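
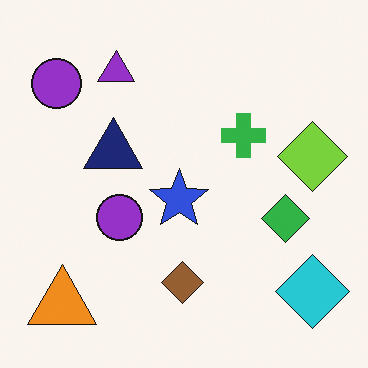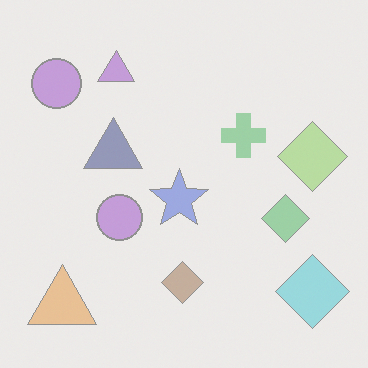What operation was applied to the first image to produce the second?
It was washed out (contrast reduced).

Tones are pushed toward mid-grey across the whole image — a global contrast change.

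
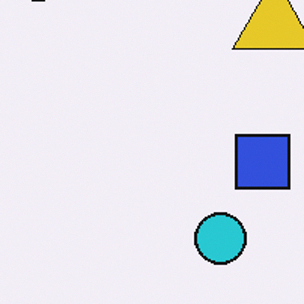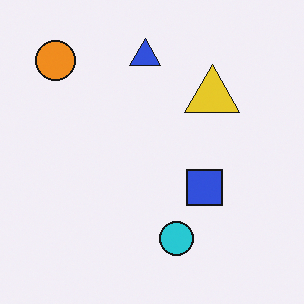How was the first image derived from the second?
This is the original image cropped to a modestly smaller region and rescaled.

The visible shapes are larger and the field of view is narrower; shapes near the original edges may be partly or wholly outside the frame — a crop-and-rescale.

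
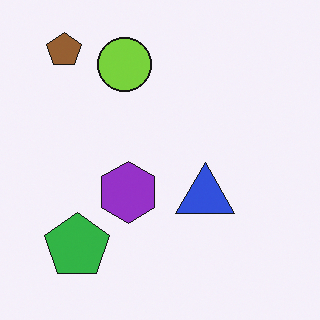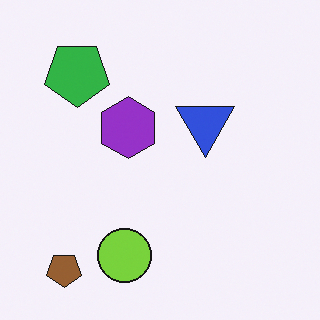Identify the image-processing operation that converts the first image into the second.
The transformation is: flipped vertically (top ↔ bottom).

The brown pentagon is in the top-left of the first image and the bottom-left of the second — shapes on opposite sides of the horizontal midline have swapped in a mirror flip.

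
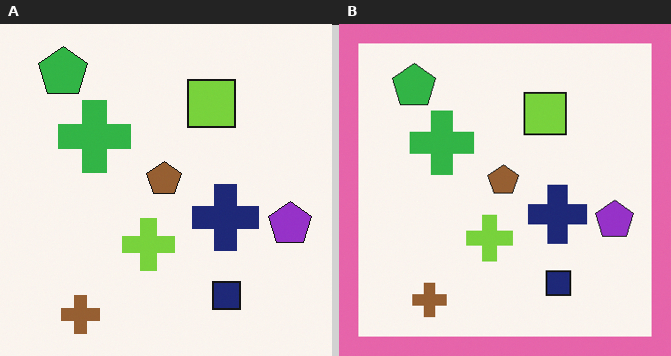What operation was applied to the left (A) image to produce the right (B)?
The image was framed with a pink border.

A solid pink frame runs around the edge of the right (B) image, with the content slightly shrunk inside it.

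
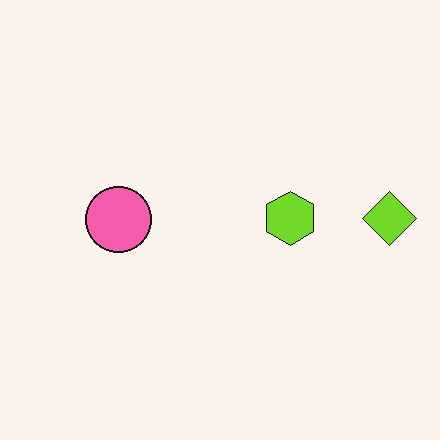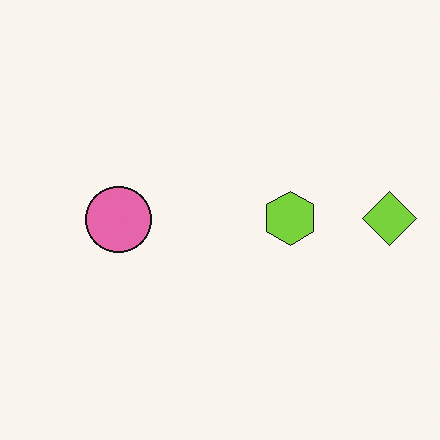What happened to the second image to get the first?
Slightly oversaturated.

All colors are more vivid — a global saturation change.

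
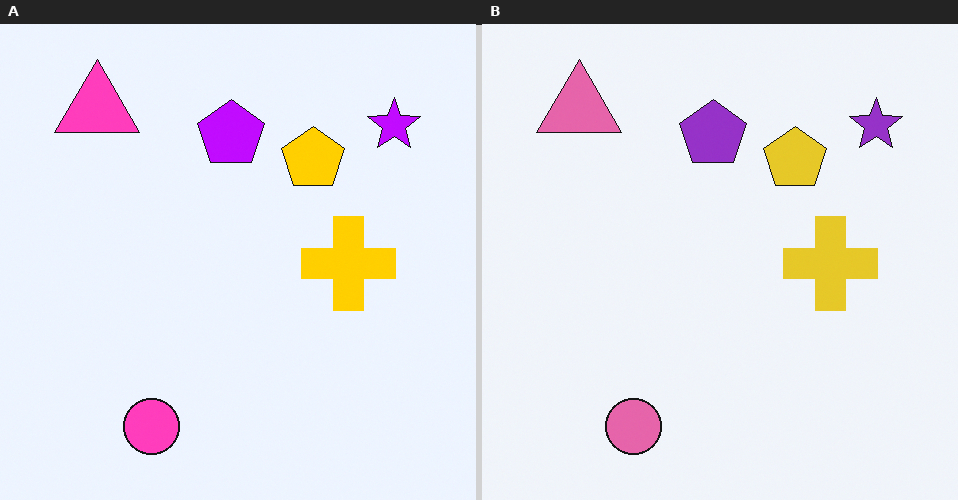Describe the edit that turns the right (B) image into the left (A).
The image was made much more vivid (saturation change).

All colors are more vivid — a global saturation change.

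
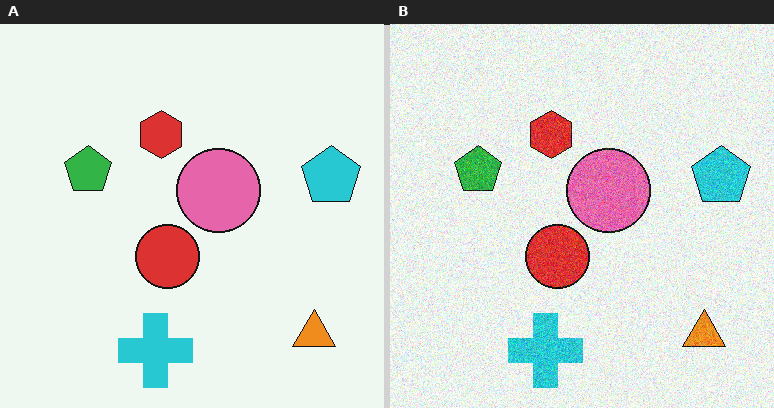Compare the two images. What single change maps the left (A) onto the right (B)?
The transformation is: degraded with visible gaussian noise.

Random speckle covers the whole image, including the flat background.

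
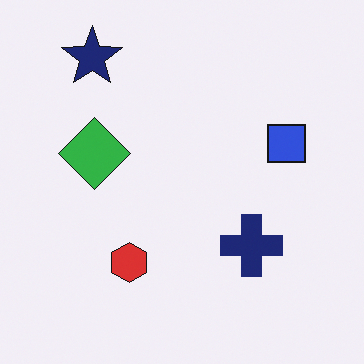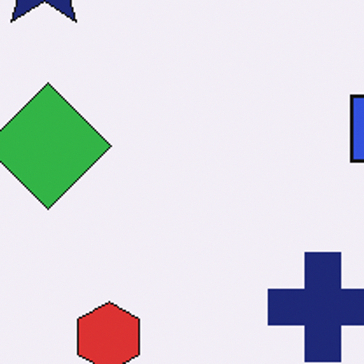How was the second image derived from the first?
The image was cropped to a noticeably smaller region and rescaled.

The visible shapes are larger and the field of view is narrower; shapes near the original edges may be partly or wholly outside the frame — a crop-and-rescale.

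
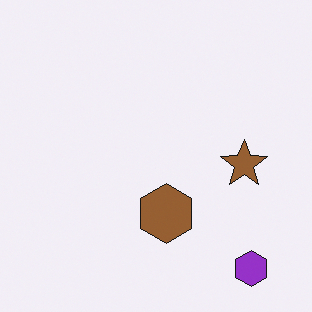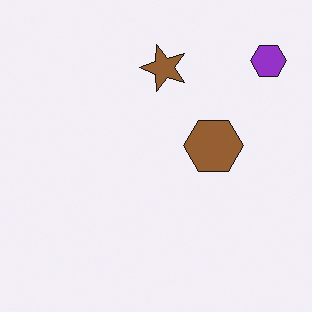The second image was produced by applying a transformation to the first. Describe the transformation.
Rotated 90° counter-clockwise.

The purple hexagon sits in the bottom-right of the first image and the top-right of the second — consistent with a whole-image 90° counter-clockwise rotation.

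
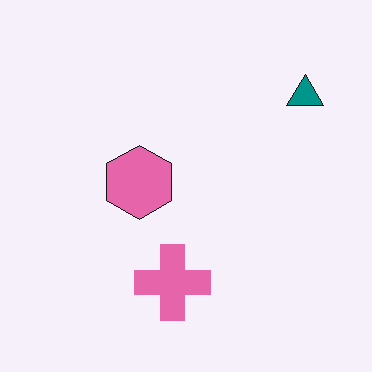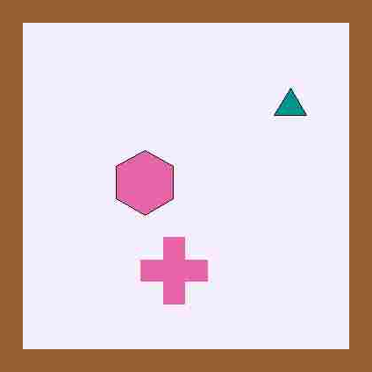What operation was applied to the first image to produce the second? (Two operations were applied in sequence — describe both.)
The second image is the first heavily JPEG-compressed with obvious blocking artifacts, then framed with a brown border.

Blocky 8×8 compression artifacts appear around shape edges and the flat background shows ringing — characteristic JPEG degradation. A solid brown frame runs around the edge of the second image, with the content slightly shrunk inside it.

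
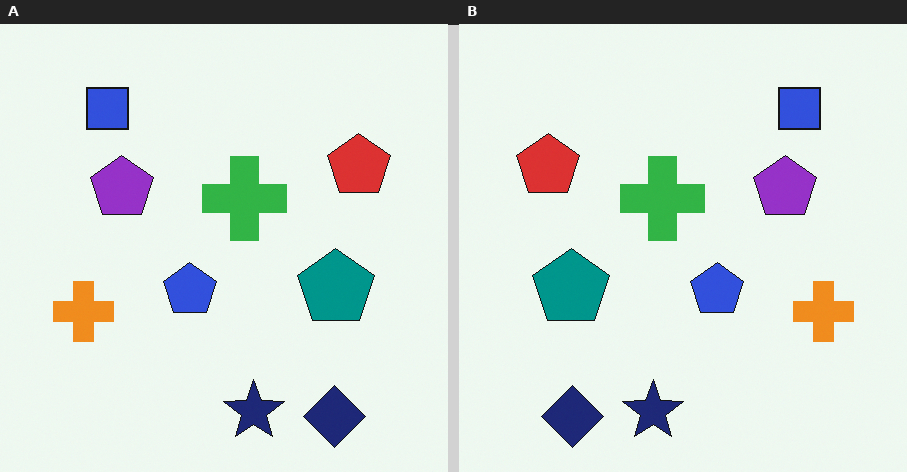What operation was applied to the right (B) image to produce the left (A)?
The transformation is: flipped horizontally (left ↔ right).

The orange cross is in the right of the right (B) image and the left of the left (A) — shapes on opposite sides of the vertical midline have swapped in a mirror flip.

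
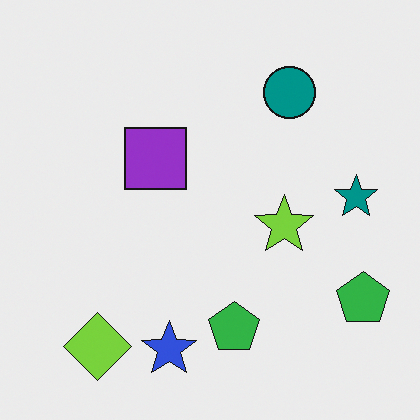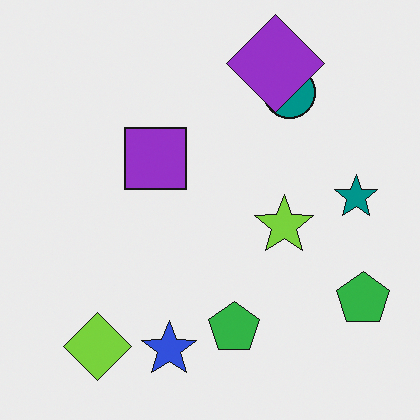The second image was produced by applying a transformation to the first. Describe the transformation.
The second image is the first overlaid with an additional purple diamond.

A purple diamond appears in the second image that is absent from the first.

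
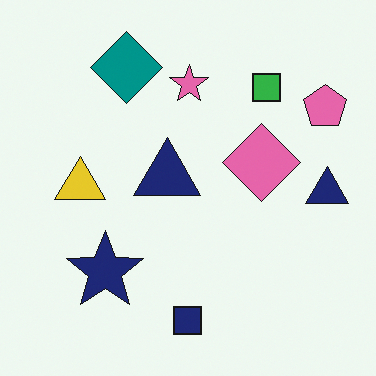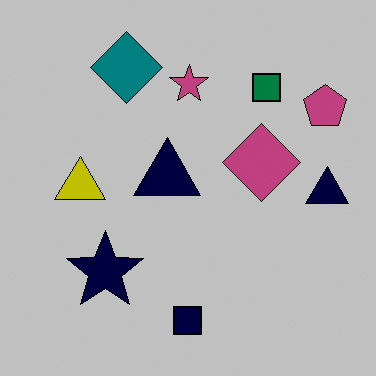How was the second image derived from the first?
This is the original image aggressively posterized.

Each flat color has snapped to a coarser quantized level — most visibly, the near-white background has dropped to a flat grey.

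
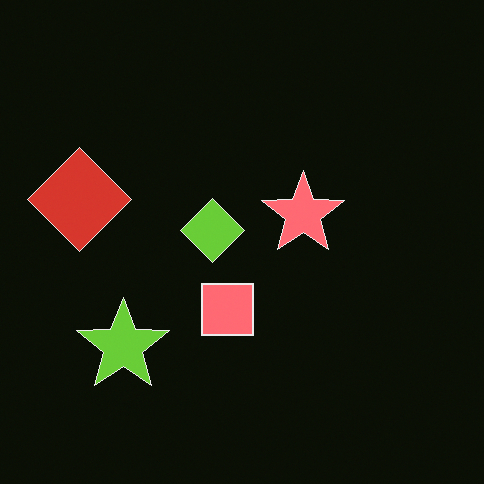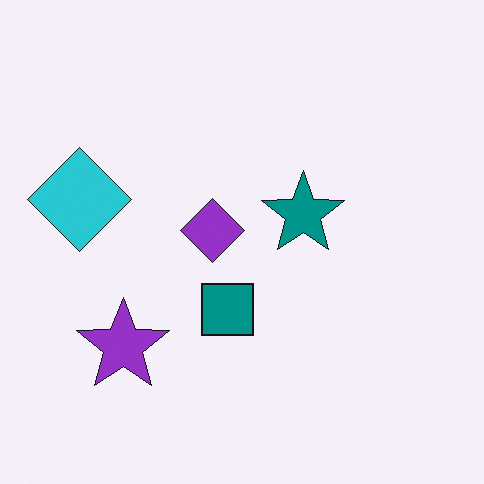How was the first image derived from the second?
It was color-inverted (negative).

The light background has become dark and every shape's color is its complement — a photographic negative.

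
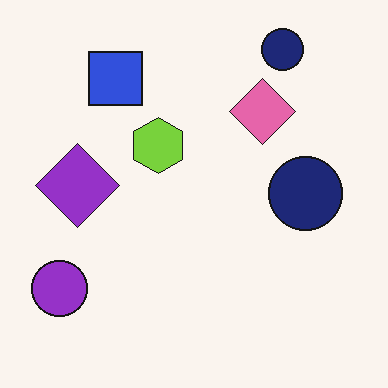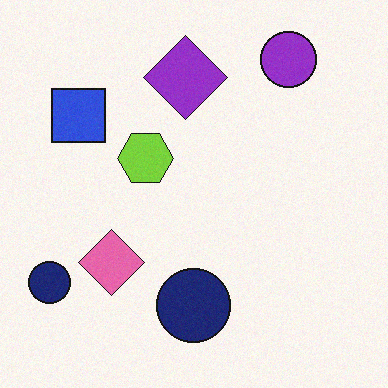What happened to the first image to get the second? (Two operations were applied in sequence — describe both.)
The transformation is: transposed (reflected across the top-left ↔ bottom-right diagonal), then degraded with subtle gaussian noise.

Shapes have swapped their row and column positions — what was in the top-right is now in the bottom-left — a diagonal reflection. Random speckle covers the whole image, including the flat background.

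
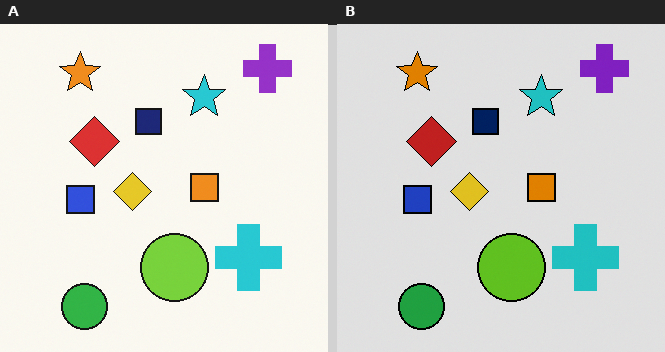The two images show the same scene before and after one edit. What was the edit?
It was moderately posterized.

Each flat color has snapped to a coarser quantized level — most visibly, the near-white background has dropped to a flat grey.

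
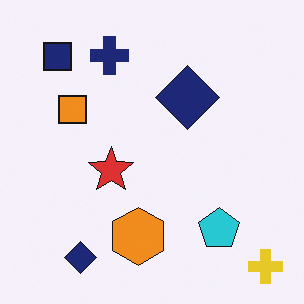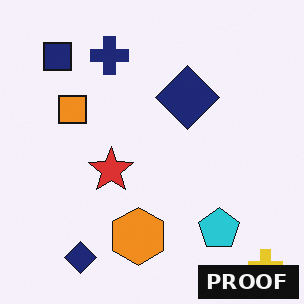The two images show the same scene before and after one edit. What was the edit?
It was watermarked with the text "PROOF" in the lower-right corner.

A dark label reading "PROOF" appears in the lower-right corner.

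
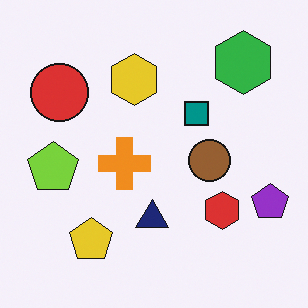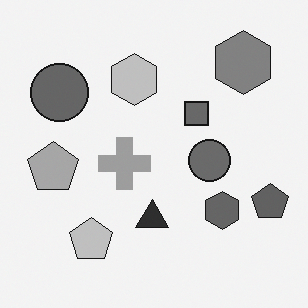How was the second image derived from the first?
Converted to grayscale.

All color is removed — every shape is now a shade of grey.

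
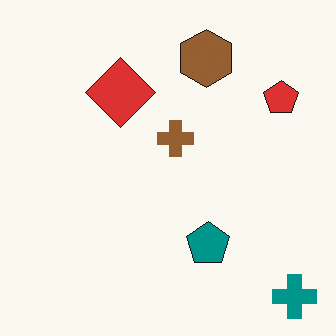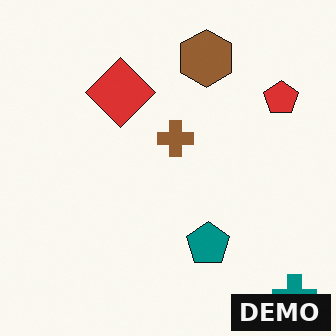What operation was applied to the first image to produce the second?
Watermarked with the text "DEMO" in the lower-right corner.

A dark label reading "DEMO" appears in the lower-right corner.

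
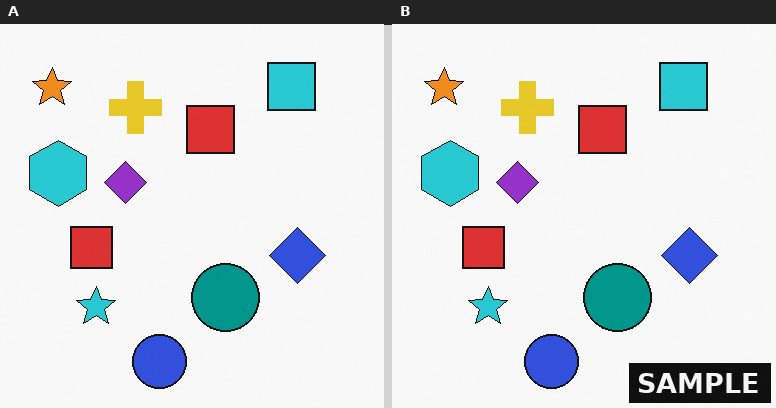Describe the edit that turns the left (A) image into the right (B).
It was watermarked with the text "SAMPLE" in the lower-right corner.

A dark label reading "SAMPLE" appears in the lower-right corner.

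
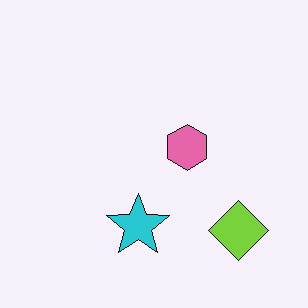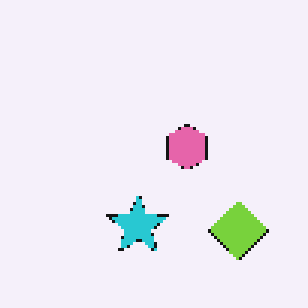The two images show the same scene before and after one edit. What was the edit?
The second image is the first mildly pixelated.

Shapes are reduced to large square blocks; fine edges and outlines are lost — a downscale-then-upscale (mosaic) effect.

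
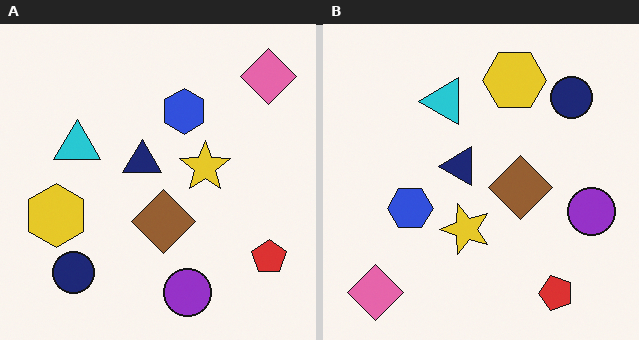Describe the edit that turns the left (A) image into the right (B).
Transposed (reflected across the top-left ↔ bottom-right diagonal).

Shapes have swapped their row and column positions — what was in the top-right is now in the bottom-left — a diagonal reflection.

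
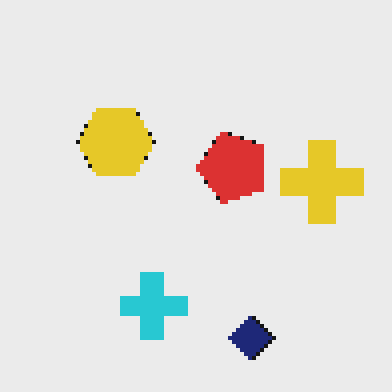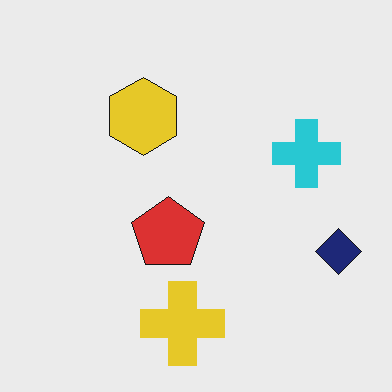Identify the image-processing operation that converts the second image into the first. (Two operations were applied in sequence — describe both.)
The transformation is: lightly pixelated (a mild mosaic effect), then transposed (reflected across the top-left ↔ bottom-right diagonal).

Shapes are reduced to large square blocks; fine edges and outlines are lost — a downscale-then-upscale (mosaic) effect. Shapes have swapped their row and column positions — what was in the top-right is now in the bottom-left — a diagonal reflection.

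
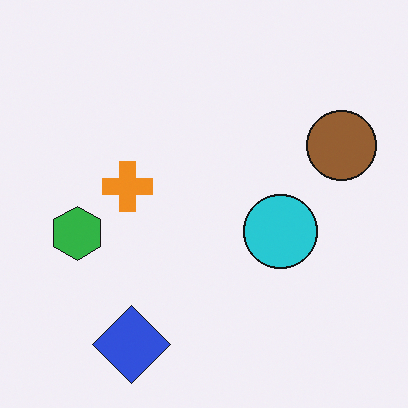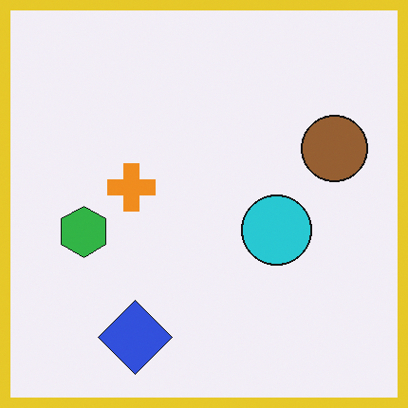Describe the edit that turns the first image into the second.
The second image is the first framed with a yellow border.

A solid yellow frame runs around the edge of the second image, with the content slightly shrunk inside it.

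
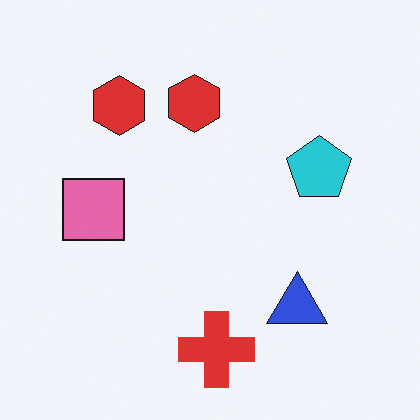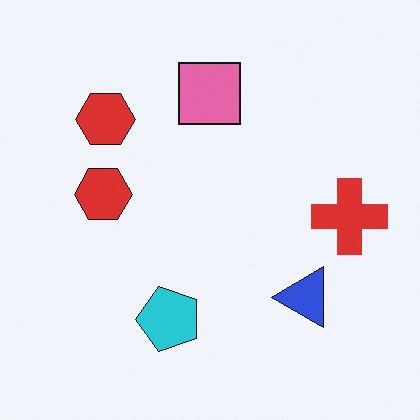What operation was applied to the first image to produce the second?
The transformation is: transposed (reflected across the top-left ↔ bottom-right diagonal).

Shapes have swapped their row and column positions — what was in the top-right is now in the bottom-left — a diagonal reflection.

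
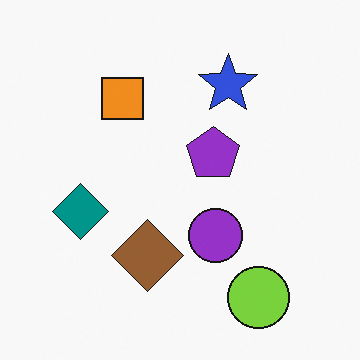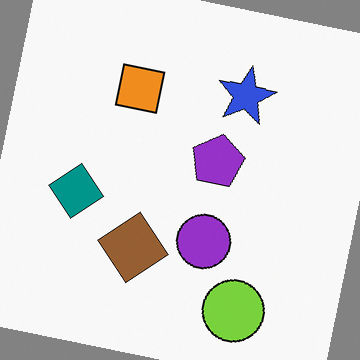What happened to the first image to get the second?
The image was rotated clockwise by a slight angle.

Every shape is tilted by the same angle and the image corners show triangular fill wedges — a whole-image rotation by a non-right angle.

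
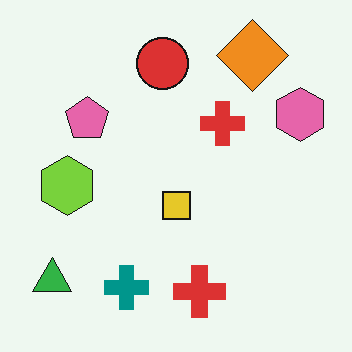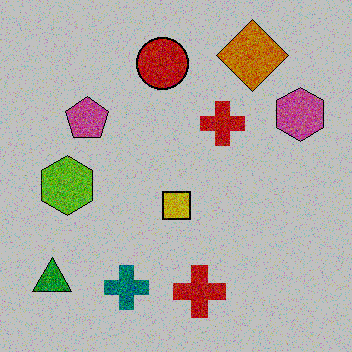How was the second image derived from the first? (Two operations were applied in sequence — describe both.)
The second image is the first degraded with heavy additive noise, then heavily posterized to just a handful of flat colors.

Random speckle covers the whole image, including the flat background. Each flat color has snapped to a coarser quantized level — most visibly, the near-white background has dropped to a flat grey.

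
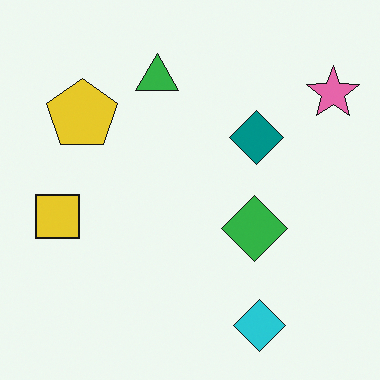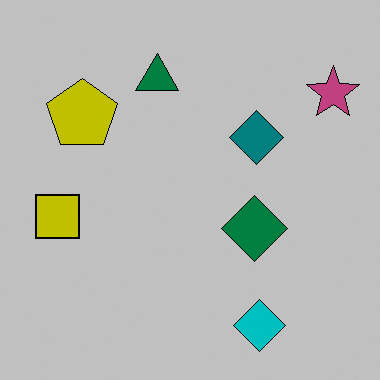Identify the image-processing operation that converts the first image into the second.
This is the original image aggressively posterized.

Each flat color has snapped to a coarser quantized level — most visibly, the near-white background has dropped to a flat grey.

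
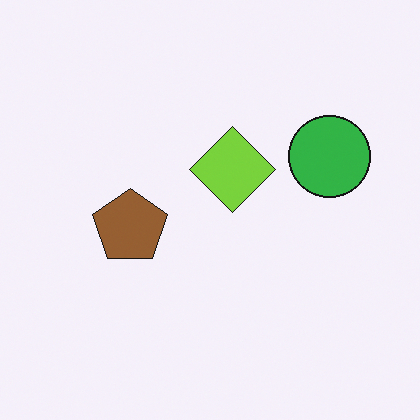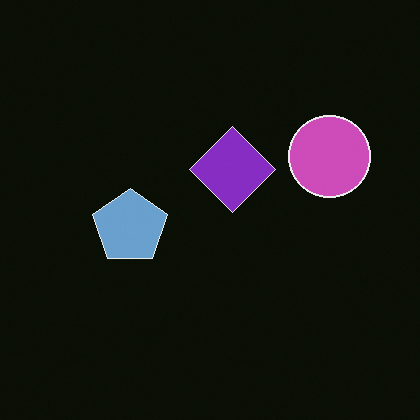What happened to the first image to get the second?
This is the original image color-inverted (negative).

The light background has become dark and every shape's color is its complement — a photographic negative.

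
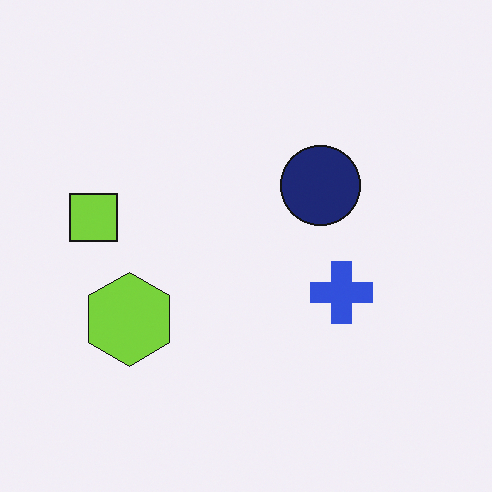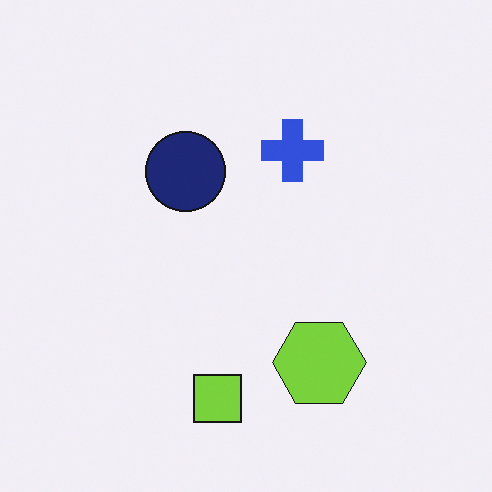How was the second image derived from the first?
The image was rotated 90° counter-clockwise.

The lime square sits in the left of the first image and the bottom of the second — consistent with a whole-image 90° counter-clockwise rotation.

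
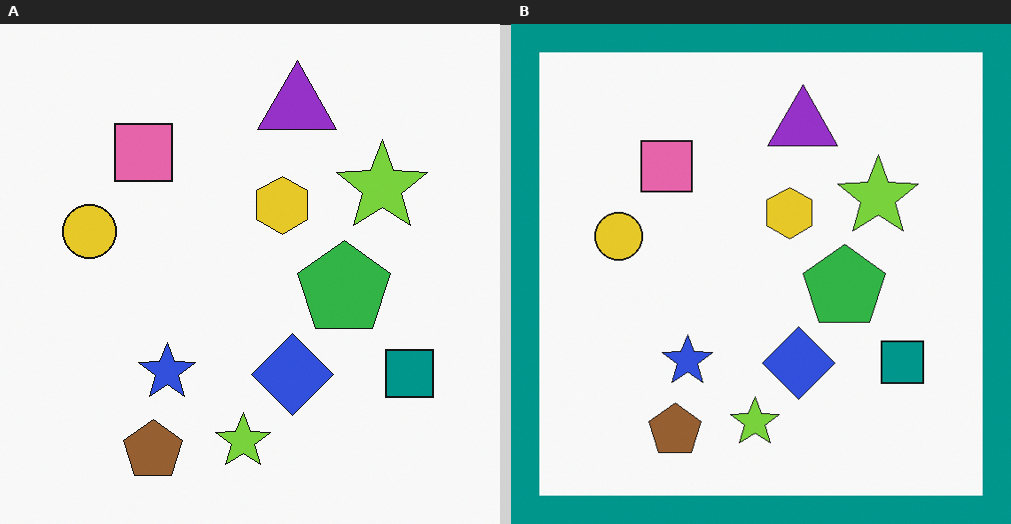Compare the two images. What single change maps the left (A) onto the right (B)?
The image was framed with a teal border.

A solid teal frame runs around the edge of the right (B) image, with the content slightly shrunk inside it.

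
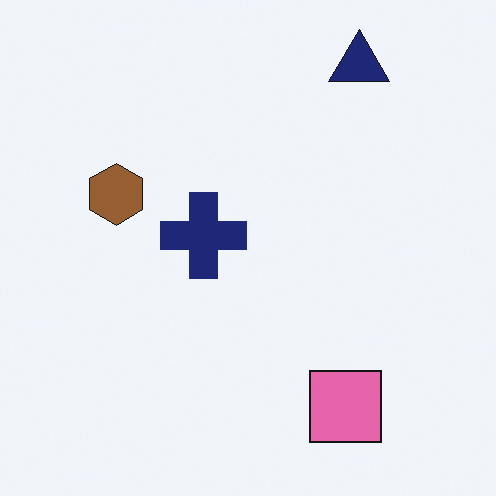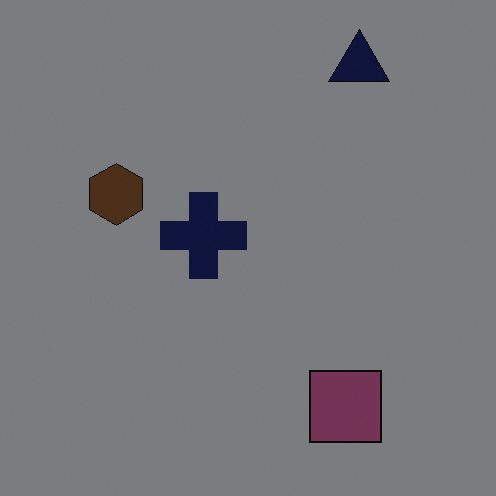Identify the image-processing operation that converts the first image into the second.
Darkened a lot.

Every pixel — background and shapes alike — is uniformly darkened.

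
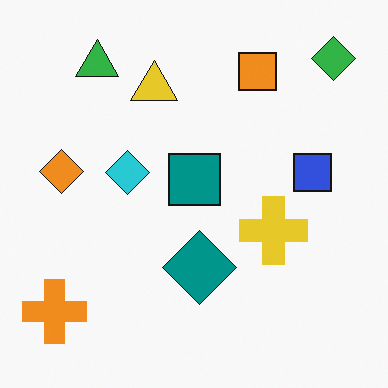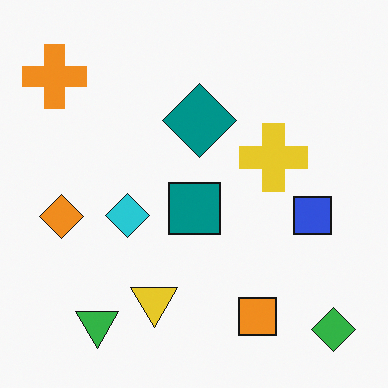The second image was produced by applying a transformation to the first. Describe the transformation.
It was flipped vertically (top ↔ bottom).

The green diamond is in the top-right of the first image and the bottom-right of the second — shapes on opposite sides of the horizontal midline have swapped in a mirror flip.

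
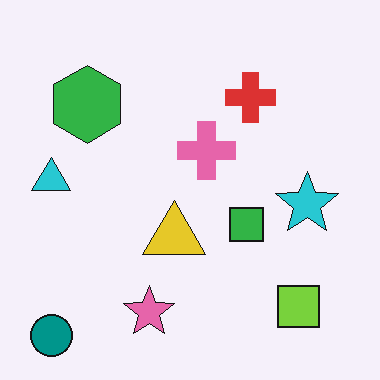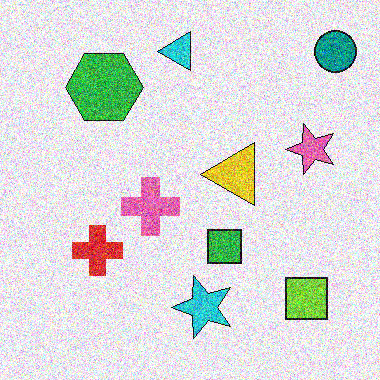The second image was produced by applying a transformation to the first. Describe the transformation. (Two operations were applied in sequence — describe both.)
This is the original image degraded with strong gaussian noise, then transposed (reflected across the top-left ↔ bottom-right diagonal).

Random speckle covers the whole image, including the flat background. Shapes have swapped their row and column positions — what was in the top-right is now in the bottom-left — a diagonal reflection.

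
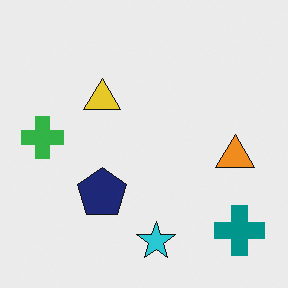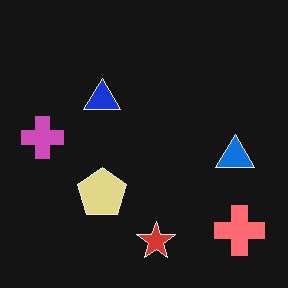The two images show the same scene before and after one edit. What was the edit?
The image was color-inverted (negative).

The light background has become dark and every shape's color is its complement — a photographic negative.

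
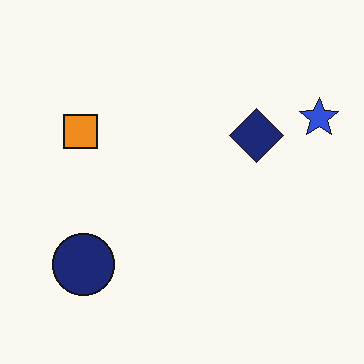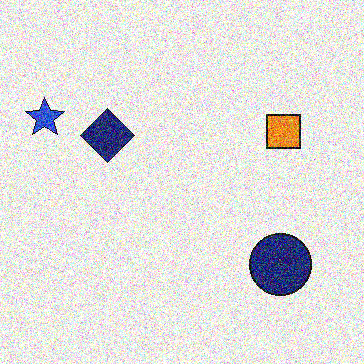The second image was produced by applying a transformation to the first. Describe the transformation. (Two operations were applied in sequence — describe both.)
Flipped horizontally (left ↔ right), then degraded with strong gaussian noise.

The blue star is in the top-right of the first image and the top-left of the second — shapes on opposite sides of the vertical midline have swapped in a mirror flip. Random speckle covers the whole image, including the flat background.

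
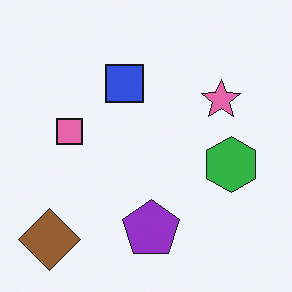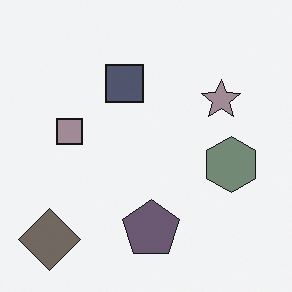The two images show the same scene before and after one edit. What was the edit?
This is the original image heavily desaturated.

All colors are more muted and greyish — a global saturation change.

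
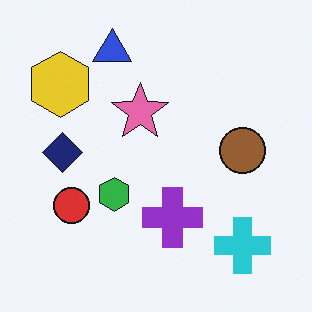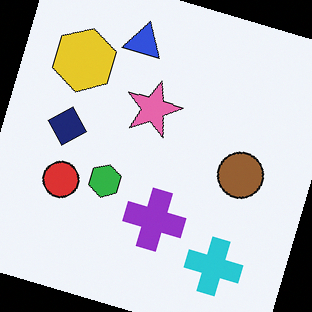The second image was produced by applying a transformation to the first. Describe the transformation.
The image was rotated clockwise by a clearly visible amount.

Every shape is tilted by the same angle and the image corners show triangular fill wedges — a whole-image rotation by a non-right angle.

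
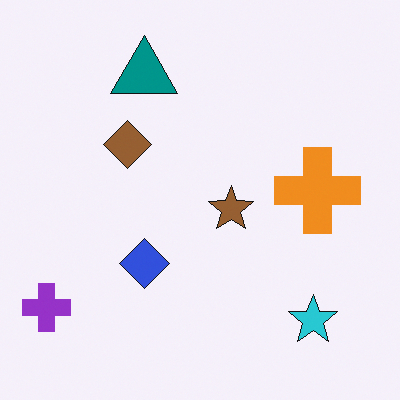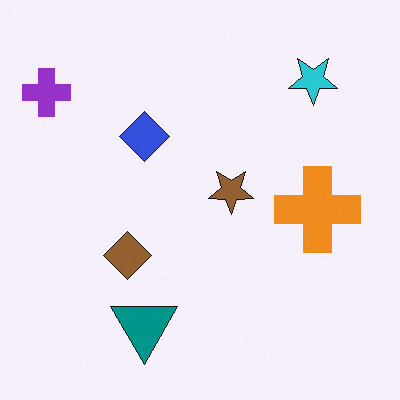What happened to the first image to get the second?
The transformation is: flipped vertically (top ↔ bottom).

The teal triangle is in the top of the first image and the bottom of the second — shapes on opposite sides of the horizontal midline have swapped in a mirror flip.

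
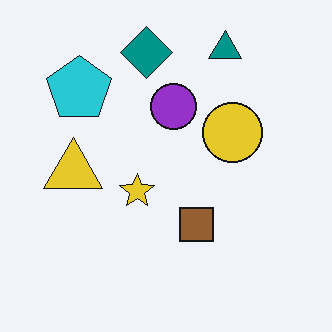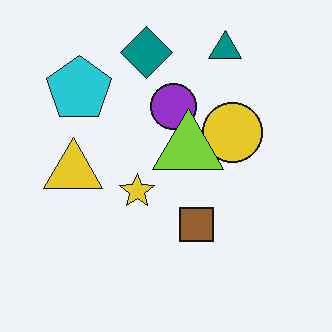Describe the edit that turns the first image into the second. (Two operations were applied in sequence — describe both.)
The image was JPEG-compressed with visible artifacts, then overlaid with an additional lime triangle.

Blocky 8×8 compression artifacts appear around shape edges and the flat background shows ringing — characteristic JPEG degradation. A lime triangle appears in the second image that is absent from the first.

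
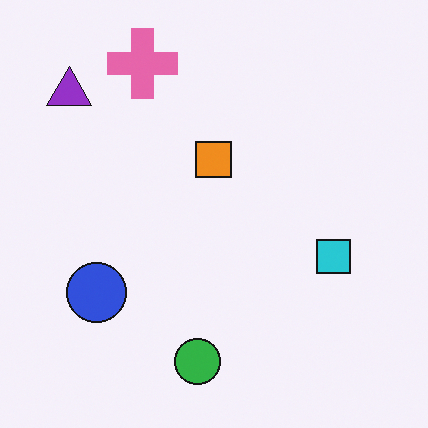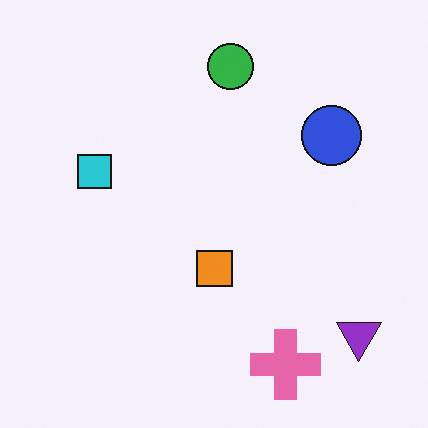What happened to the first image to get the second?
The second image is the first rotated 180°.

The purple triangle sits in the top-left of the first image and the bottom-right of the second — consistent with a whole-image 180° rotation.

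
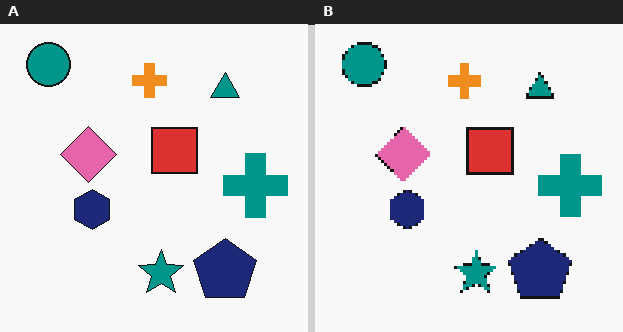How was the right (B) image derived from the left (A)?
It was lightly pixelated (a mild mosaic effect).

Shapes are reduced to large square blocks; fine edges and outlines are lost — a downscale-then-upscale (mosaic) effect.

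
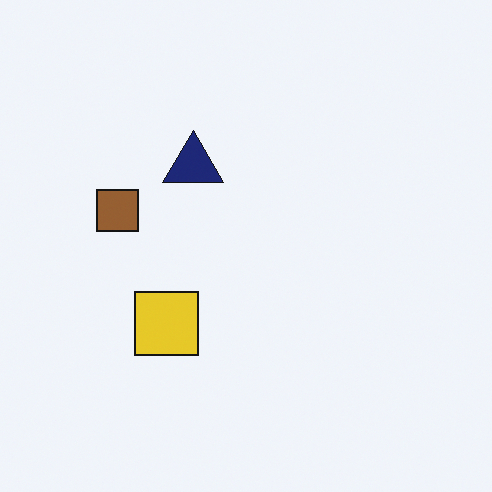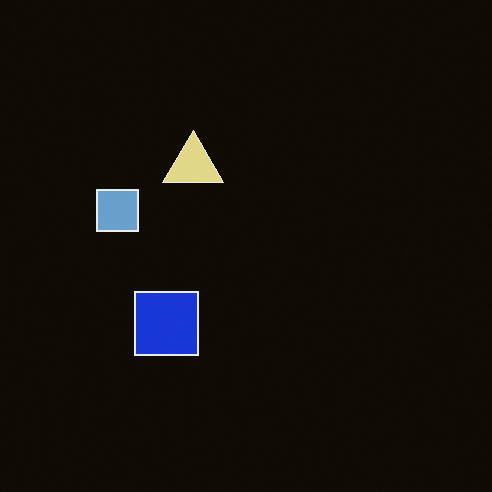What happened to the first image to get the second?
The second image is the first color-inverted (negative).

The light background has become dark and every shape's color is its complement — a photographic negative.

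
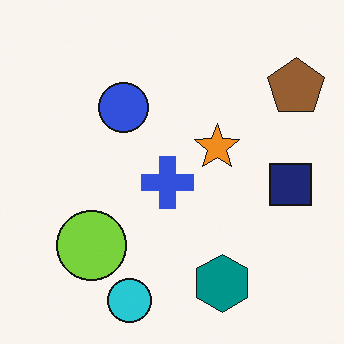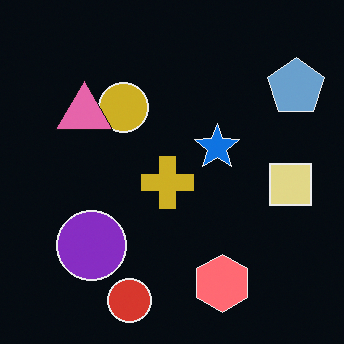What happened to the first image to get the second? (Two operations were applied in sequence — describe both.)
The second image is the first color-inverted (negative), then overlaid with an additional pink triangle.

The light background has become dark and every shape's color is its complement — a photographic negative. A pink triangle appears in the second image that is absent from the first.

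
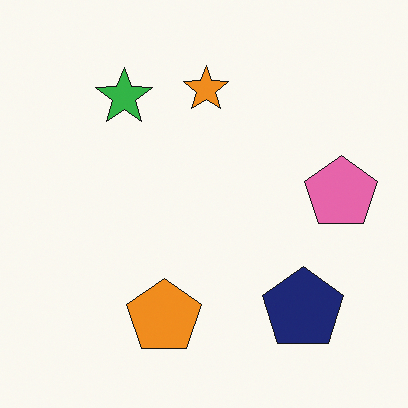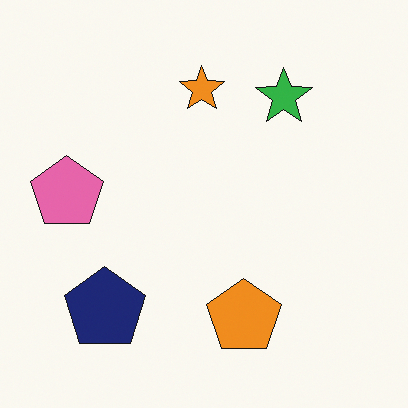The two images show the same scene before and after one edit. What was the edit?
Flipped horizontally (left ↔ right).

The pink pentagon is in the right of the first image and the left of the second — shapes on opposite sides of the vertical midline have swapped in a mirror flip.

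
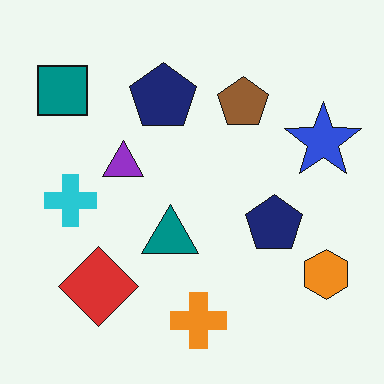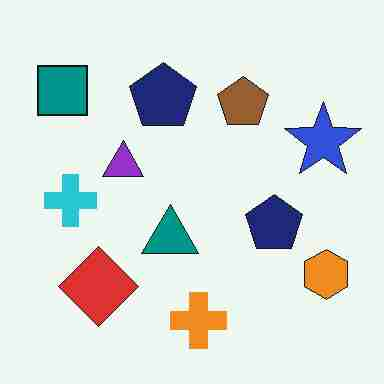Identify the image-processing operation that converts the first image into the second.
The second image is the first heavily JPEG-compressed with obvious blocking artifacts.

Blocky 8×8 compression artifacts appear around shape edges and the flat background shows ringing — characteristic JPEG degradation.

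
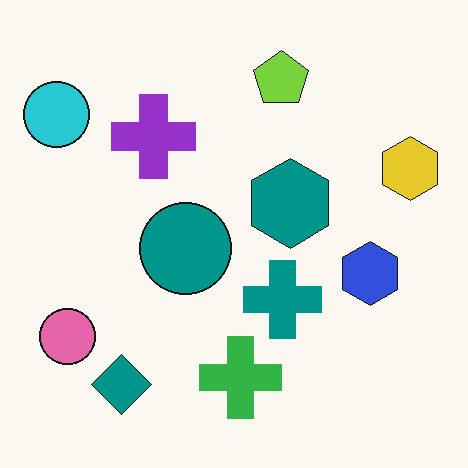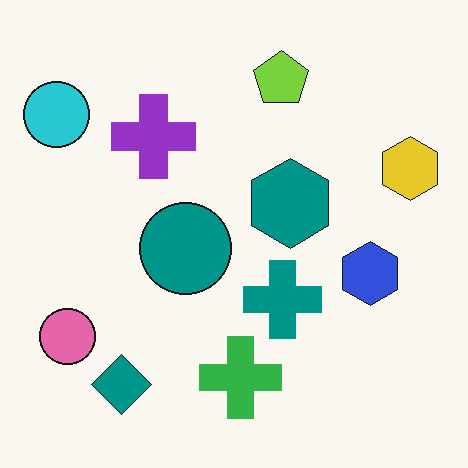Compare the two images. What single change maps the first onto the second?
The second image is the first JPEG-compressed with visible artifacts.

Blocky 8×8 compression artifacts appear around shape edges and the flat background shows ringing — characteristic JPEG degradation.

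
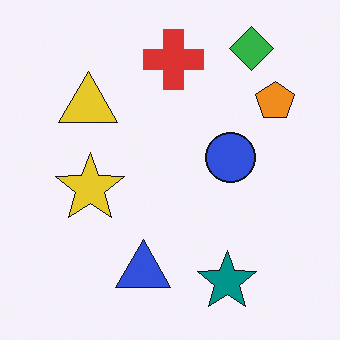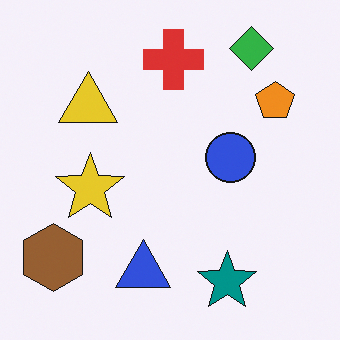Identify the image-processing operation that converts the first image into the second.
Overlaid with an additional brown hexagon.

A brown hexagon appears in the second image that is absent from the first.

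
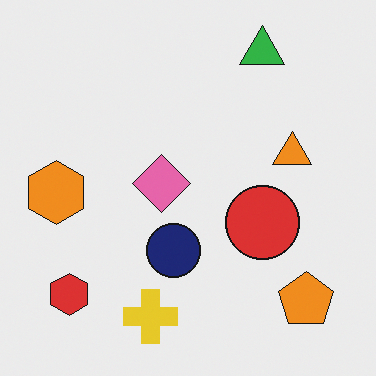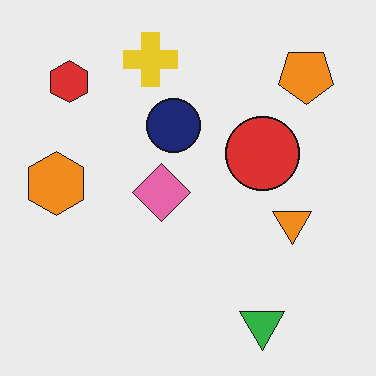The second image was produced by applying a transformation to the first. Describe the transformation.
The second image is the first flipped vertically (top ↔ bottom).

The green triangle is in the top-right of the first image and the bottom-right of the second — shapes on opposite sides of the horizontal midline have swapped in a mirror flip.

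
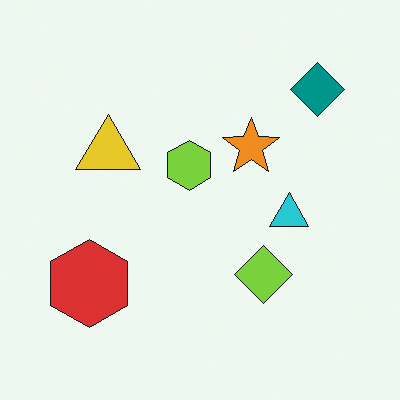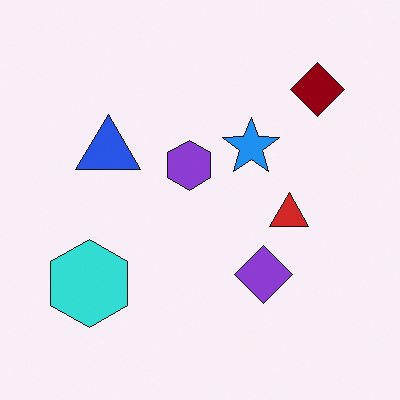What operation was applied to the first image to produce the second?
It was hue-shifted through roughly half the color wheel.

Every shape's color has rotated by the same amount around the hue wheel — a uniform hue shift.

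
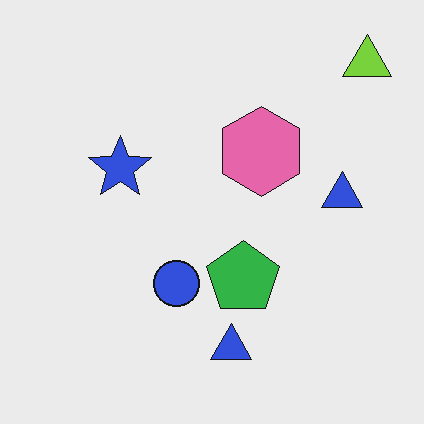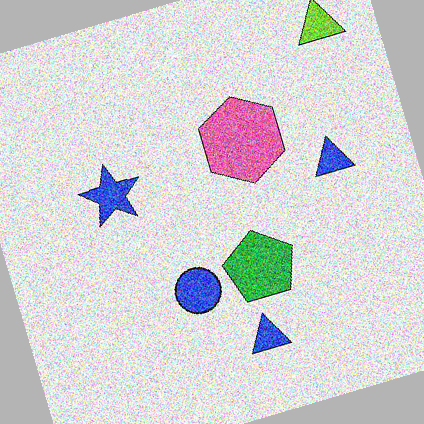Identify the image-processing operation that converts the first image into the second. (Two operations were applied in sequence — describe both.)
The image was degraded with heavy additive noise, then rotated counter-clockwise by a clearly visible amount.

Random speckle covers the whole image, including the flat background. Every shape is tilted by the same angle and the image corners show triangular fill wedges — a whole-image rotation by a non-right angle.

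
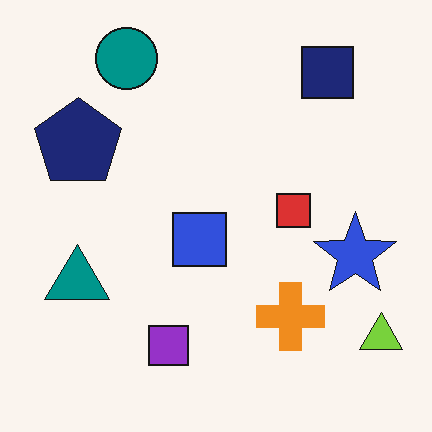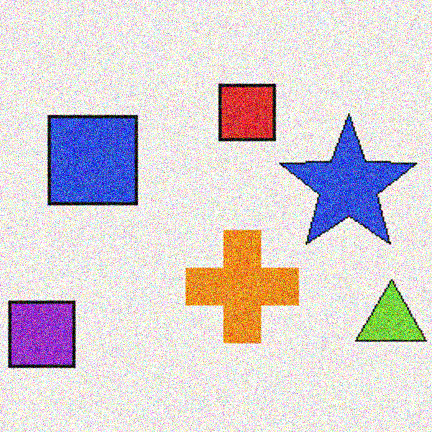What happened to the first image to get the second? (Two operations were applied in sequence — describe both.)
It was cropped to a noticeably smaller region and rescaled, then degraded with strong gaussian noise.

The visible shapes are larger and the field of view is narrower; shapes near the original edges may be partly or wholly outside the frame — a crop-and-rescale. Random speckle covers the whole image, including the flat background.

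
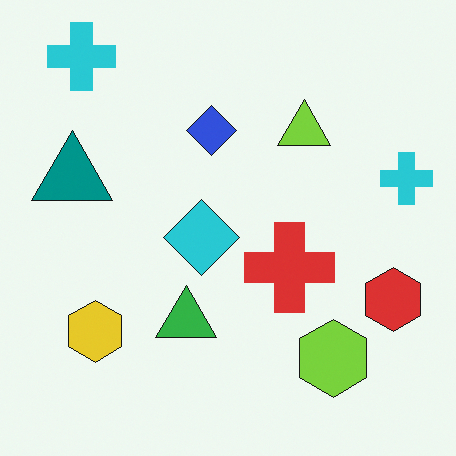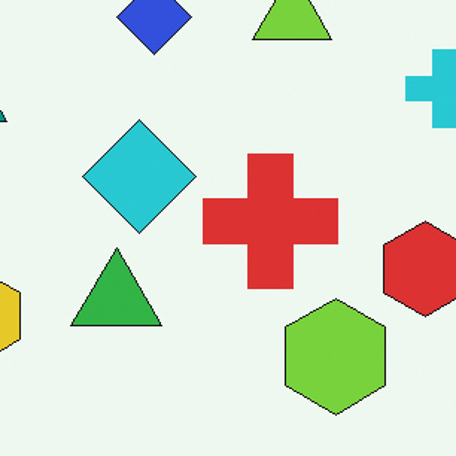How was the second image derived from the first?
This is the original image cropped slightly and scaled back up.

The visible shapes are larger and the field of view is narrower; shapes near the original edges may be partly or wholly outside the frame — a crop-and-rescale.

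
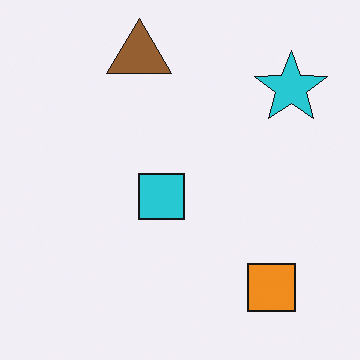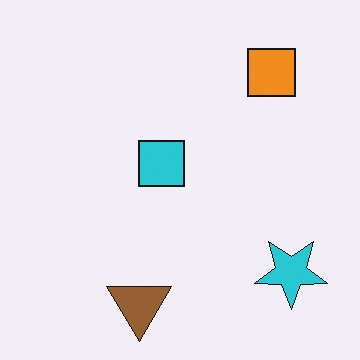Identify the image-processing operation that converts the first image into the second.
The image was flipped vertically (top ↔ bottom).

The brown triangle is in the top of the first image and the bottom of the second — shapes on opposite sides of the horizontal midline have swapped in a mirror flip.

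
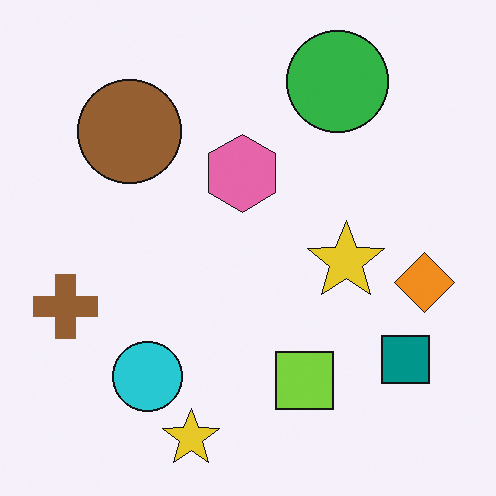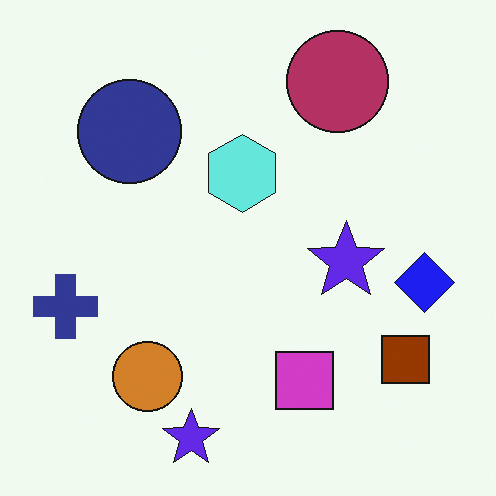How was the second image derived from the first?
The second image is the first hue-shifted by a large amount.

Every shape's color has rotated by the same amount around the hue wheel — a uniform hue shift.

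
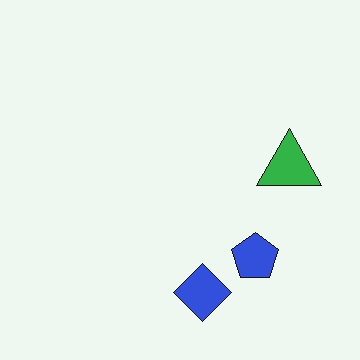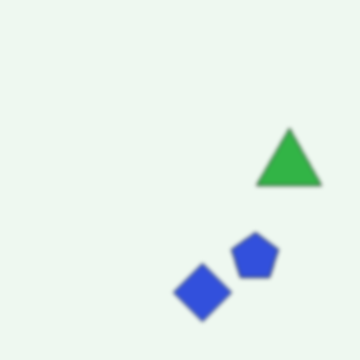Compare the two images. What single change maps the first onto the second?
Slightly softened.

Shape edges and outlines are uniformly softened across the whole image.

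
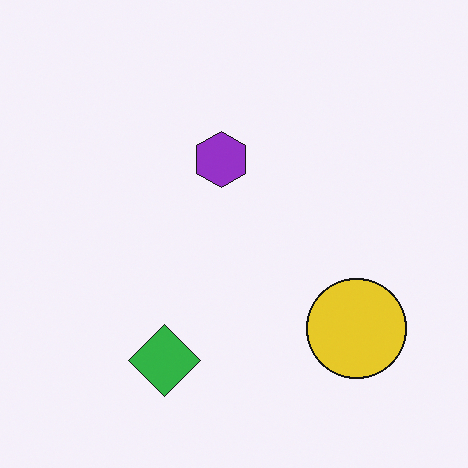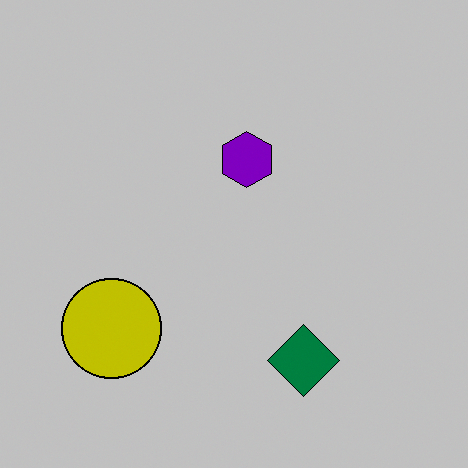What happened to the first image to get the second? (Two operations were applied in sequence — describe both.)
The second image is the first heavily posterized to just a handful of flat colors, then flipped horizontally (left ↔ right).

Each flat color has snapped to a coarser quantized level — most visibly, the near-white background has dropped to a flat grey. The yellow circle is in the bottom-right of the first image and the bottom-left of the second — shapes on opposite sides of the vertical midline have swapped in a mirror flip.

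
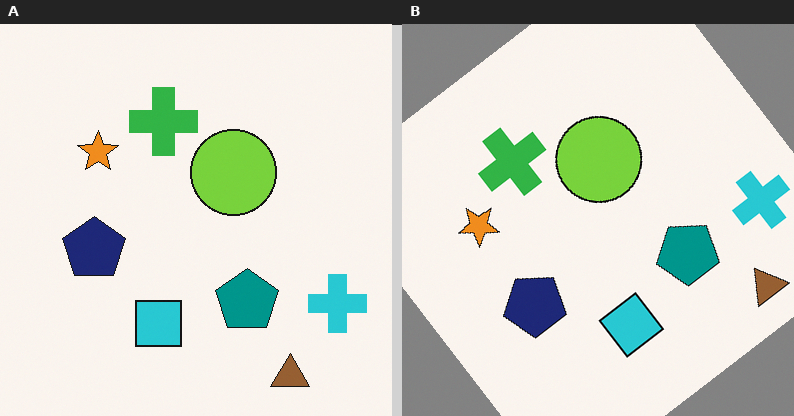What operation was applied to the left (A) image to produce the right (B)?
This is the original image rotated counter-clockwise by a large amount — several tens of degrees.

Every shape is tilted by the same angle and the image corners show triangular fill wedges — a whole-image rotation by a non-right angle.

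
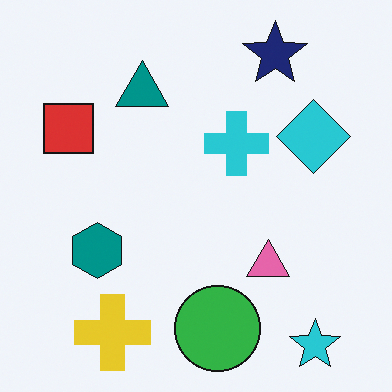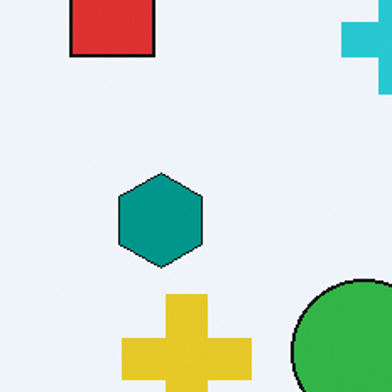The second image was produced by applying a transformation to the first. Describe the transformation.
This is the original image cropped to a noticeably smaller region and rescaled.

The visible shapes are larger and the field of view is narrower; shapes near the original edges may be partly or wholly outside the frame — a crop-and-rescale.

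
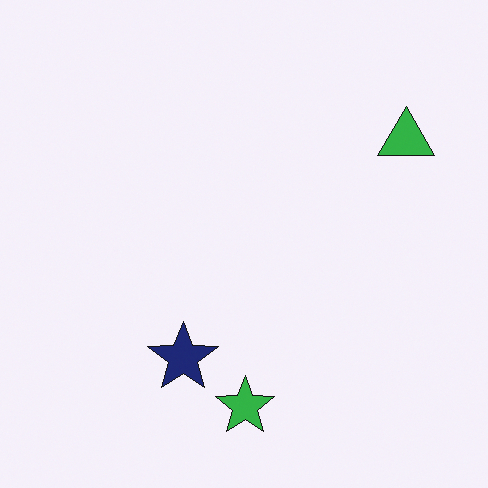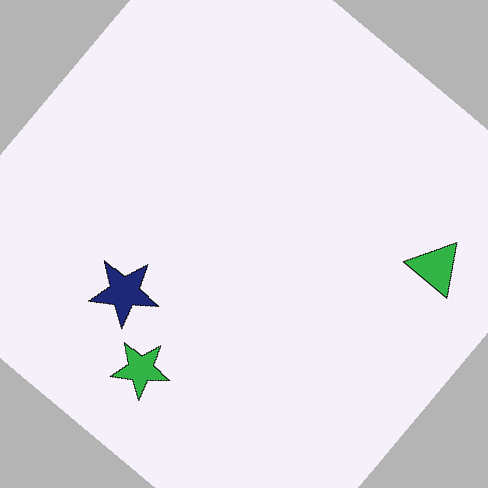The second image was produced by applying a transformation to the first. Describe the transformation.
This is the original image rotated clockwise by a large amount — several tens of degrees.

Every shape is tilted by the same angle and the image corners show triangular fill wedges — a whole-image rotation by a non-right angle.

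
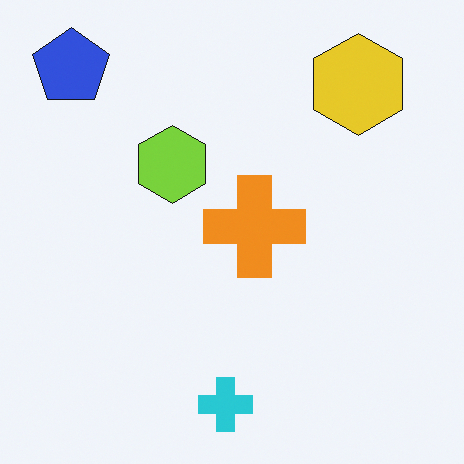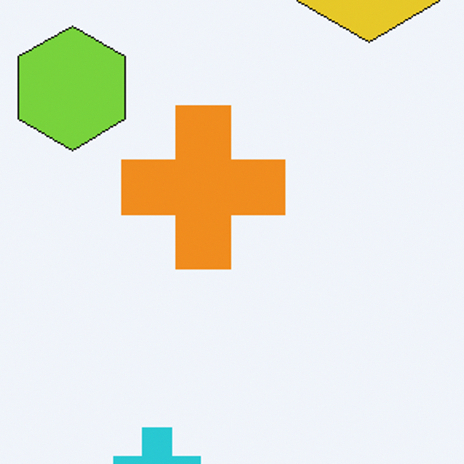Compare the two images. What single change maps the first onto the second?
This is the original image cropped to a modestly smaller region and rescaled.

The visible shapes are larger and the field of view is narrower; shapes near the original edges may be partly or wholly outside the frame — a crop-and-rescale.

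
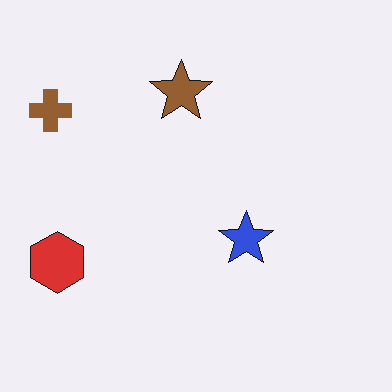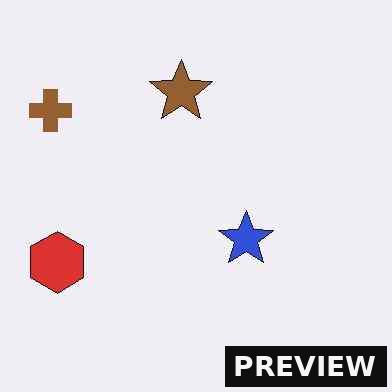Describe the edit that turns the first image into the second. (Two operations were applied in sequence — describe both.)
The second image is the first JPEG-compressed with visible artifacts, then watermarked with the text "PREVIEW" in the lower-right corner.

Blocky 8×8 compression artifacts appear around shape edges and the flat background shows ringing — characteristic JPEG degradation. A dark label reading "PREVIEW" appears in the lower-right corner.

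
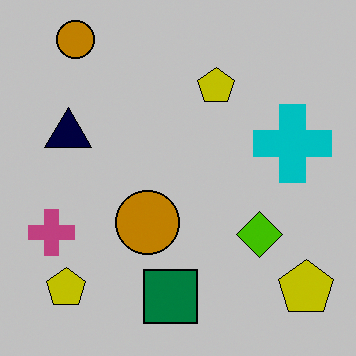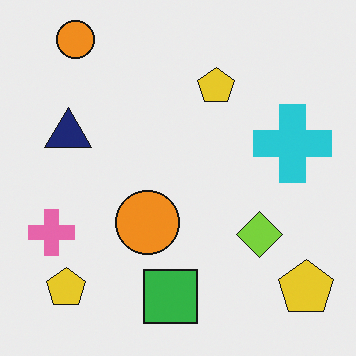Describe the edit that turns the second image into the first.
It was heavily posterized to just a handful of flat colors.

Each flat color has snapped to a coarser quantized level — most visibly, the near-white background has dropped to a flat grey.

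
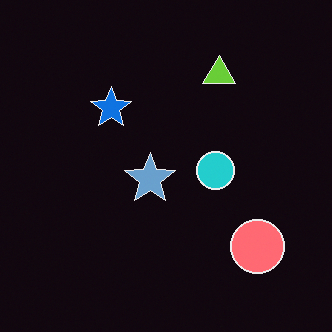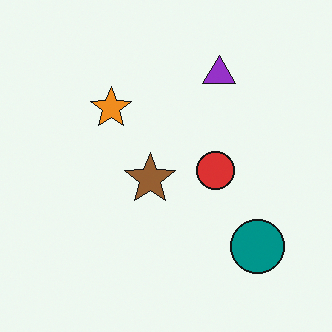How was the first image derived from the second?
The transformation is: color-inverted (negative).

The light background has become dark and every shape's color is its complement — a photographic negative.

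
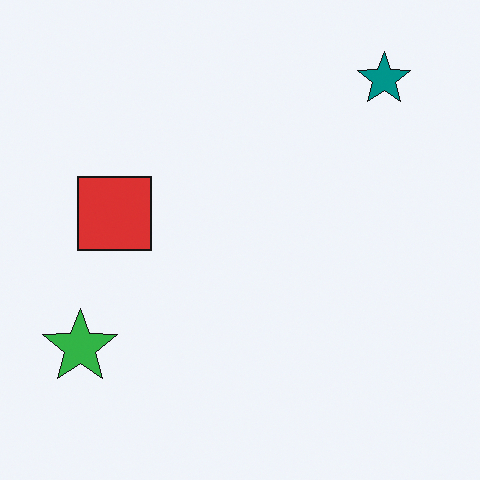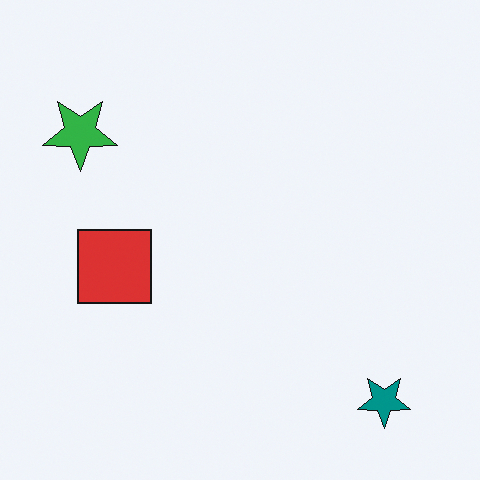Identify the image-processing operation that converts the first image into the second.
The image was flipped vertically (top ↔ bottom).

The teal star is in the top-right of the first image and the bottom-right of the second — shapes on opposite sides of the horizontal midline have swapped in a mirror flip.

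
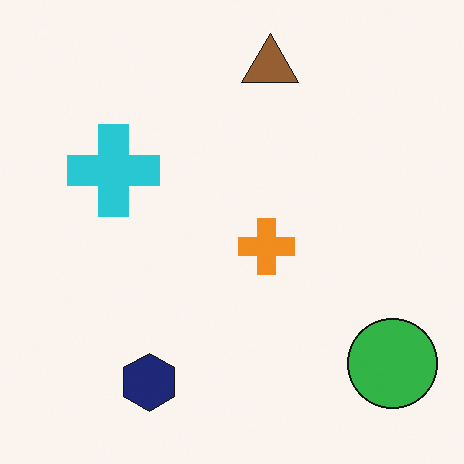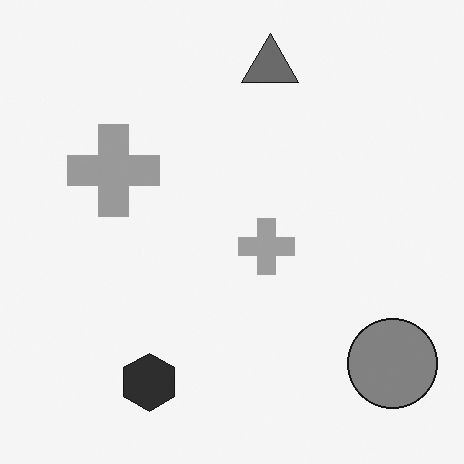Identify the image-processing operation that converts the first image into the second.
It was converted to grayscale.

All color is removed — every shape is now a shade of grey.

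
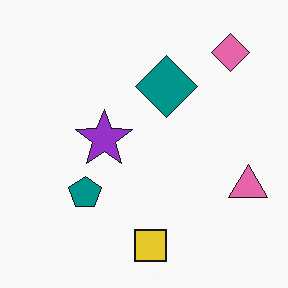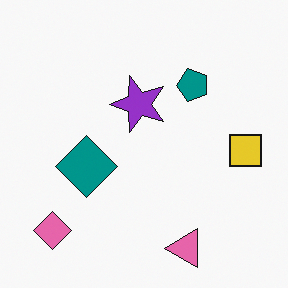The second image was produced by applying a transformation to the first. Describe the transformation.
The transformation is: transposed (reflected across the top-left ↔ bottom-right diagonal).

Shapes have swapped their row and column positions — what was in the top-right is now in the bottom-left — a diagonal reflection.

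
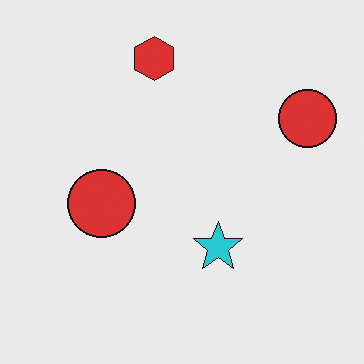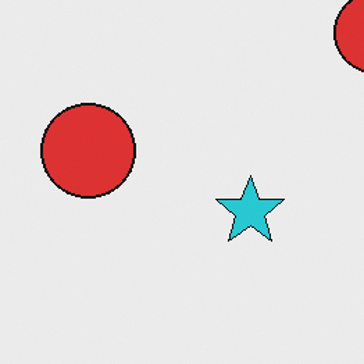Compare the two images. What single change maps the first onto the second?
The second image is the first cropped to a modestly smaller region and rescaled.

The visible shapes are larger and the field of view is narrower; shapes near the original edges may be partly or wholly outside the frame — a crop-and-rescale.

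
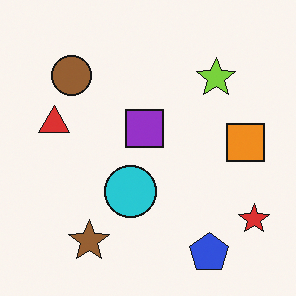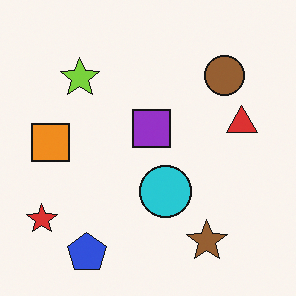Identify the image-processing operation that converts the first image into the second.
Flipped horizontally (left ↔ right).

The red star is in the bottom-right of the first image and the bottom-left of the second — shapes on opposite sides of the vertical midline have swapped in a mirror flip.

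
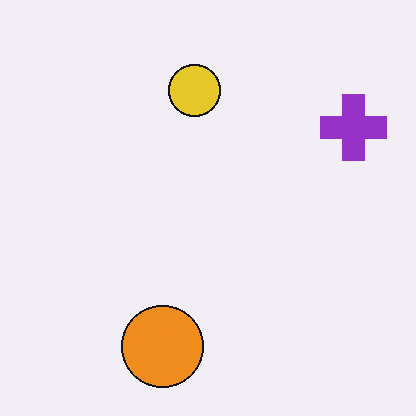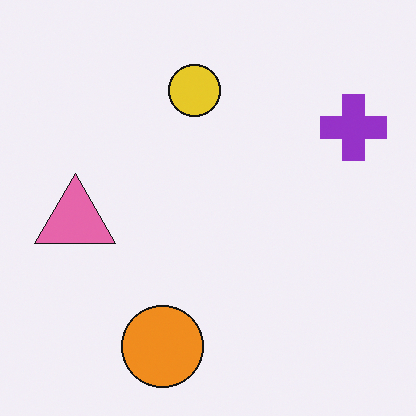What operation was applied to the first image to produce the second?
Overlaid with an additional pink triangle.

A pink triangle appears in the second image that is absent from the first.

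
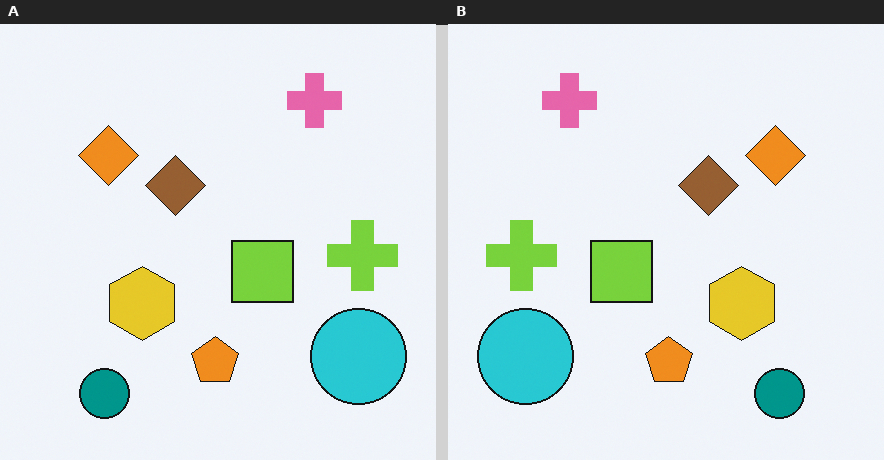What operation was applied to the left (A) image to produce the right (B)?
The transformation is: flipped horizontally (left ↔ right).

The lime cross is in the right of the left (A) image and the left of the right (B) — shapes on opposite sides of the vertical midline have swapped in a mirror flip.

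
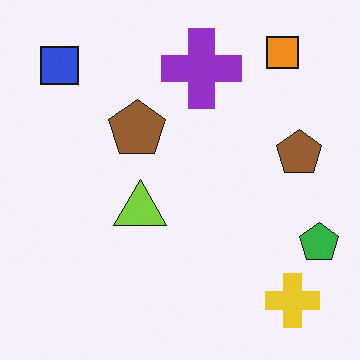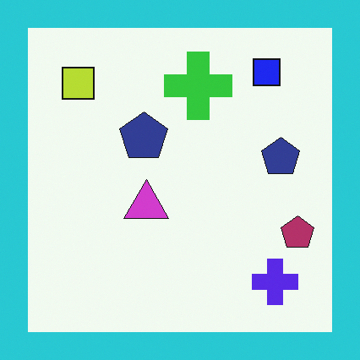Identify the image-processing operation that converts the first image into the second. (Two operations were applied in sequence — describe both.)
The image was hue-shifted by a large amount, then framed with a cyan border.

Every shape's color has rotated by the same amount around the hue wheel — a uniform hue shift. A solid cyan frame runs around the edge of the second image, with the content slightly shrunk inside it.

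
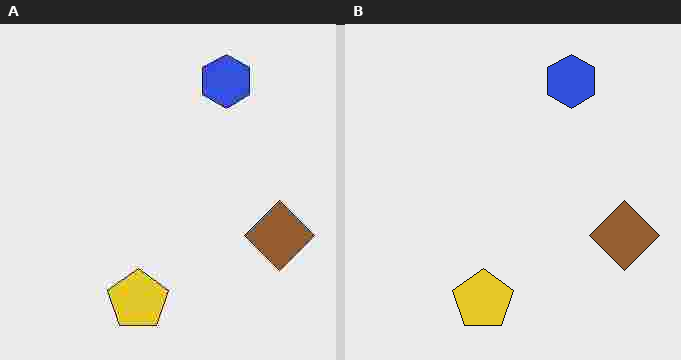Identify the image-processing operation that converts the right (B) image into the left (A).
This is the original image heavily JPEG-compressed with obvious blocking artifacts.

Blocky 8×8 compression artifacts appear around shape edges and the flat background shows ringing — characteristic JPEG degradation.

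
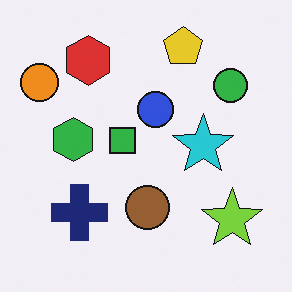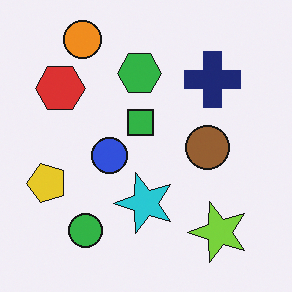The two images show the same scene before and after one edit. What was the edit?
The image was transposed (reflected across the top-left ↔ bottom-right diagonal).

Shapes have swapped their row and column positions — what was in the top-right is now in the bottom-left — a diagonal reflection.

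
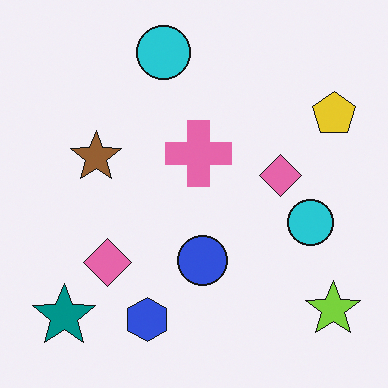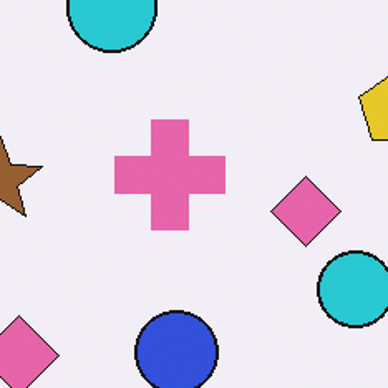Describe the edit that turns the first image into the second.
This is the original image cropped tightly and scaled back up.

The visible shapes are larger and the field of view is narrower; shapes near the original edges may be partly or wholly outside the frame — a crop-and-rescale.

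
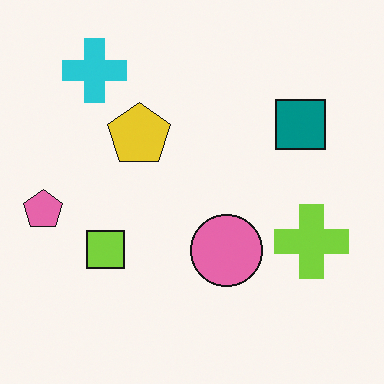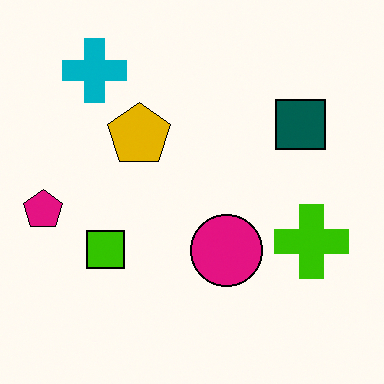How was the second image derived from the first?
Boosted in contrast.

Tones are pushed away from mid-grey across the whole image — a global contrast change.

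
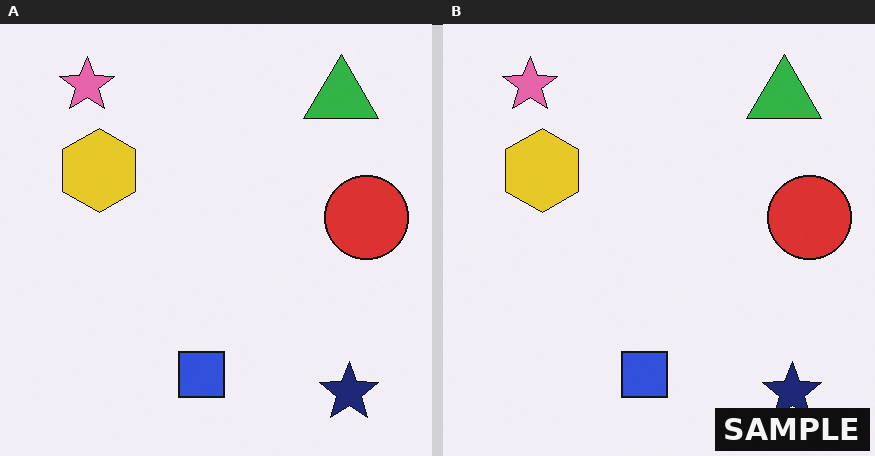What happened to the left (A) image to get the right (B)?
It was watermarked with the text "SAMPLE" in the lower-right corner.

A dark label reading "SAMPLE" appears in the lower-right corner.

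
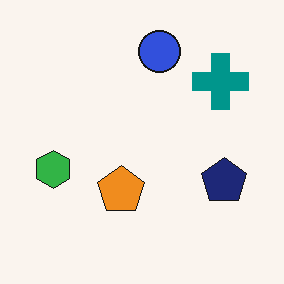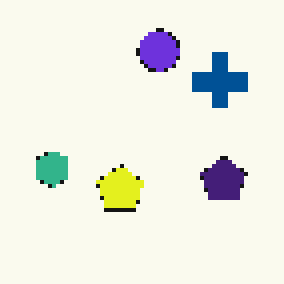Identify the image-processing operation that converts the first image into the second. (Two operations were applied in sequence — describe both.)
The image was hue-shifted slightly, then mildly pixelated.

Every shape's color has rotated by the same amount around the hue wheel — a uniform hue shift. Shapes are reduced to large square blocks; fine edges and outlines are lost — a downscale-then-upscale (mosaic) effect.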